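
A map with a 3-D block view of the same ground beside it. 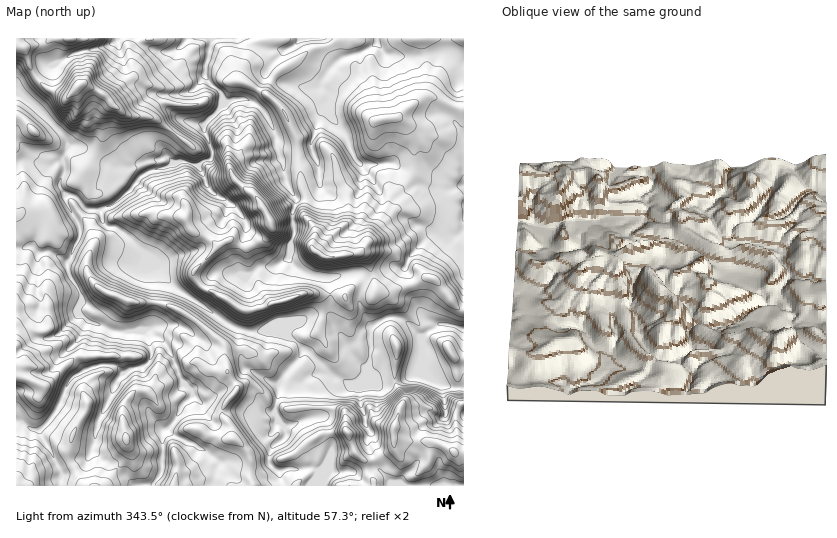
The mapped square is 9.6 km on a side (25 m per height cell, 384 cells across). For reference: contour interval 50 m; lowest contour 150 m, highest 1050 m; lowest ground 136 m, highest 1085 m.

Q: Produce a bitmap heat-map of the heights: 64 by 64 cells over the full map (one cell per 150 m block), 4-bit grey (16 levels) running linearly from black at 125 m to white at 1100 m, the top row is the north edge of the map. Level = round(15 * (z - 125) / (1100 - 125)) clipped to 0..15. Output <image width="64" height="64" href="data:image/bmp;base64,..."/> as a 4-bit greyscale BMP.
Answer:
<image width="64" height="64" href="data:image/bmp;base64,Qk12CAAAAAAAAHYAAAAoAAAAQAAAAEAAAAABAAQAAAAAAAAIAAATCwAAEwsAABAAAAAAAAAAAAAAABEREQAiIiIAMzMzAERERABVVVUAZmZmAHd3dwCIiIgAmZmZAKqqqgC7u7sAzMzMAN3d3QDu7u4A////AP7tzLzd3d3Lu7q83cy7u7u8u6qqqqqrzMzdzMzMu7u77u3MvMzdzMu7u6vczLu7u7y7qqqqqqq7vNzMzM3Mu8zu7cy8zMzMzMzLq8zMu7u7u7qZqqqqqru8zMzdzd3M3e3dy8zLu7zM3MurzMu7u7u8upqqqqqqvM3Mzd3d3d3u3dzLzMu7vM3dy6vMu7q7u8y5mquqqqq93czd7d3d3u7MzLzNzLvM3u3Lqsu6q7vMy6mImruqqr3cvN7u3d3u7ru7vM3Mu7zu7Lqququ7zMzKmIiJq7uqzdu7zu7d7u3du7q7zNy6ve7supmqvMy8zLmYiIiaq7ve26vO7t3d3My6qqu83Lq83ty6mZq8y7vLqZiIiImaq93Kq97u3cu7u6u7qrzMuqze3Lqqmaqqu7qZmIiIiJmazLqrze7cy6m7u8y6u8zKq93LqqqZmZq7upmYiJmZmZm7qaq97ty7qaq83cqrzMuqzcu7upmZmau6mZiImZmZmaqYmZvu3LuYq83e26q8y6msy7u6mZmZq7upmYd3iHd3d3d3ec3LqXeZzd7sqrzLqZvMy7qZmZmqu6mZh3d3d3ZmZmZniqmGVmbd7u26u7upmru7uqmJmqq7qZh3d3d3ZmZmZmZ2ZlVVVu7t3Lqqu6mZqqqqmZqqq7qZh3d3d3ZmZmZmZmVVVVVm7t3My6qqqpiJmqqZqqu7uoiIh3d3dmZmZmZmZVVVVWbu7cu7uqqpmZmJqYmququ5mZmId3d2ZmZmZmd2VVVWZt3cu6u7u7uqqpiZiaqqqqmZmYiHd2d3ZmZmZ3ZVVVZ23cy7qqqqqqmZiIiJmqqqqZmYiIdmd3dmZmZnh1VVZ3bcu7uqmZmYiIh3eImZmqqZmId3d3d3d2ZmZneGVVVnZcu7qqmYiHd3d3d4iZmaqYh3d3d3d3d3Z2Zmd3ZVVVZVu7u6mId3d3d3d3eImaqYd3d3d3d3eHd3dmZnZVVVVUS7qrqXd3d3d3d3d4mamHd4iId3d3d4d3d2ZmZlVVVEVbqqqod3d3iJmIeImqmHd4qqqYd3d3d3eHdmZmZVVVVmuqqqh3d3iJqqmJmpl3d5q7u7upiHeIiIh4h3dlVVZna6qqmHdniaq7qZmYd2eJu6qaq7u6mIiJmIiIh3ZWZndqqZqYh3iqu6mId3ZmeaqqmImZqruqmImYiJiIdmZnd1qZmZh3eaqZh2ZmZmiaqpiIiIiImZiIiIiIiId3d3d2SZiJmHeKqYdmZmZmeaqZiIiIiIiHd3d3iIiId3d3h2VJiIiHZ5mHZmZmZmZ5qpiIiIiHd3d3d3d4iId2Znd2VDiIiHdniXdmZmZmZnmqmYiIiHd3d3iamZiJh2ZmdmVEOId3dmeIdmZmZmZmeJqqmYmYh3Z3m83My6qYd2VlVEM4d3d3ZniHZmZmZmZ4maqpmqmYh2i93MzMu5h3ZVREMzh3iId2eIdmZmZmd4mZqqqqqqqHaczLu7u7qHZlREMzOIiIiHZnd2ZmZmd4mqqqqqmau6h4vLuqqqqodlVEMzM4iIiIdmd2ZmZniImruqmaqZrNyWebqqmZmYd2VEMzMziIiIh1ZmVmd4iZmquqmYmYm93JZ5qZmZiId2VURDMzOIiIh2VmVWd4mZqqu6qZiIir3bhomHd3h3ZmZVREQzM4iIiGVVVEVniJmaqrqZmIibzcp2d2ZmZmZmVVVURDMziIiHZVVVVUVniImqqph3eKzcuGVWVVVWVmVVVUREMzOIh3ZVVmZmVFZniaqpdmeKvMuXVFVVVVVVVEVUREMzM3h3ZlVmZmZVRVZ4mZhlaJvMuXVEVVRVVVREREREQzMzd3ZmVmZmZmVEVmZ3h1V5u7qXZERVRFVVRDRERERDMzN3ZmZWZmZmVVREVVZlRXm7mHZURFVEVVQzM0REREMzM2ZmZlZmZmZVVURERFRFabqHZlREVURVVDIzMzRERDMzZmZmVmZmZlVVVEQzRENYqHdlQ0RURFVDIjMzNEREQzNmZmZVZmZmZVVVREVmVEeId2VDRFQ0VUIjRERERERDM3ZmZmVWZmZmZVVVVmZTR3d3ZUNEVDRUMiREREREREQzd3d2ZWZmdmZmVVVmZUNXdndlM0VUNEMhJFVUVVVUREN4iHZmZ3d3dmZmZmZDI1ZmZlQzRUQjIhI0VVVVVVREQ3iHZmeIiIiIh3d3VDIiNVVWUzNVQyIREjVmZmVVVEQziHZmeamZmZqZiHZDMyIjNEVDNFUyERESRWZmZlVERER3ZmeauqmqupiHZUREQyIjMzM1VDIRESNFVVVmVURERGZmaLzLqru6h3ZlVVVUIiIiI0VDIRERI0RVVVVVREREZmeJzcy7u6mHZlVEREQyIiI0VDIRERESM0RERVVURDNmeJm83cy6mHZlVUQzMyIzM0RCIREREREjMzNERERDImaJmZvdy5mHdmZVRDIiI0REMyIRERERERIiIjM0QzIiZ5iIiszKiHd3ZVRDMhEzREMiIiIREREREiIiIjMzIiF4mHeJq7mHdmZlRDMyESMzMyIiIiIRERERIREiIiIiIYmId3iZmXZmZlRDMzIRIzMzIiIiIhEREREREREiIiIhmZiIh3iIZVVVRDMiMiEiMyIiIRIiIRERERERERIiIhGqmYiIh3ZVRVRDMyIiIRIiIiIRERIhERERERESIiIiIqqZmZqZh2RERERDMhERERESIiIRAREREREQESIiIiIi"/>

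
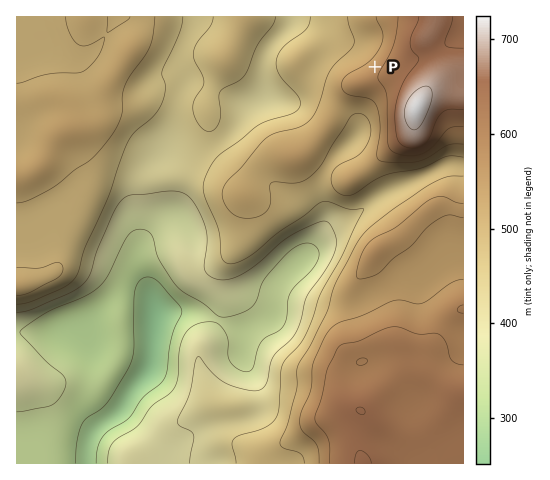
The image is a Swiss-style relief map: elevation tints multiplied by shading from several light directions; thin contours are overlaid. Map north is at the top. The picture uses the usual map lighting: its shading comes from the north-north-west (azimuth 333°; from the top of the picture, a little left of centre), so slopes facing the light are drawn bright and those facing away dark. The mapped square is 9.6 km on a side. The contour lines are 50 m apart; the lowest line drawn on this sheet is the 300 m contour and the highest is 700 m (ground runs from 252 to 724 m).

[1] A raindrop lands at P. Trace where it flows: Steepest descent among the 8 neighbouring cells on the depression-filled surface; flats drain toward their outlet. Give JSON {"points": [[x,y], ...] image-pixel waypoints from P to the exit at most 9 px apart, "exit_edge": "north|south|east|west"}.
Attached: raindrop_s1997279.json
{"points": [[375, 67], [365, 57], [356, 48], [347, 45], [337, 41], [328, 32], [319, 24], [309, 24], [300, 24], [293, 18], [293, 17]], "exit_edge": "north"}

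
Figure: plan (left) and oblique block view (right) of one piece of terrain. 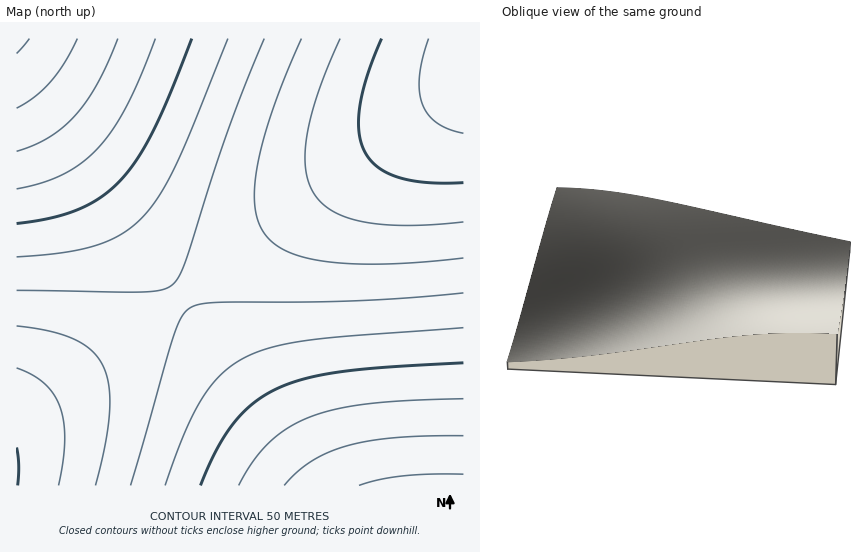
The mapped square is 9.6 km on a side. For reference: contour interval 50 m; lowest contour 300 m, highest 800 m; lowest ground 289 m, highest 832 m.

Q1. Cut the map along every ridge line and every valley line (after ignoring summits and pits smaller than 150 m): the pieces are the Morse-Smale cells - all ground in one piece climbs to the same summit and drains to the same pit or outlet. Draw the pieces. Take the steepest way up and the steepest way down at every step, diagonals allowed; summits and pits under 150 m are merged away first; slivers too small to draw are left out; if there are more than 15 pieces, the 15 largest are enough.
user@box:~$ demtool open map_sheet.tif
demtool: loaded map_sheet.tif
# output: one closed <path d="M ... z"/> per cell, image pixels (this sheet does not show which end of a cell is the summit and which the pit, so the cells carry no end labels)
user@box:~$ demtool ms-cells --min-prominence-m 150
<path d="M463 87l-282 209 139 190 144-1z"/><path d="M463 38l-446 0-1 37 164 222 280-207 4-4z"/><path d="M180 297l-164 122 1 67 302-1z"/><path d="M17 75l0 343 162-120z"/>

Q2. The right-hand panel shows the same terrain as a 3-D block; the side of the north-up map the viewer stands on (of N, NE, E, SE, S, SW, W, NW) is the W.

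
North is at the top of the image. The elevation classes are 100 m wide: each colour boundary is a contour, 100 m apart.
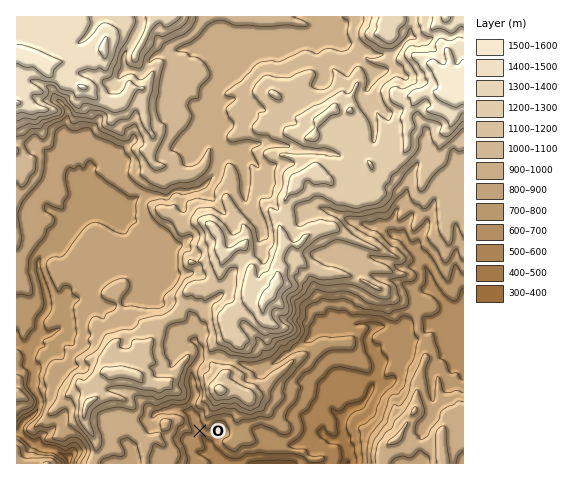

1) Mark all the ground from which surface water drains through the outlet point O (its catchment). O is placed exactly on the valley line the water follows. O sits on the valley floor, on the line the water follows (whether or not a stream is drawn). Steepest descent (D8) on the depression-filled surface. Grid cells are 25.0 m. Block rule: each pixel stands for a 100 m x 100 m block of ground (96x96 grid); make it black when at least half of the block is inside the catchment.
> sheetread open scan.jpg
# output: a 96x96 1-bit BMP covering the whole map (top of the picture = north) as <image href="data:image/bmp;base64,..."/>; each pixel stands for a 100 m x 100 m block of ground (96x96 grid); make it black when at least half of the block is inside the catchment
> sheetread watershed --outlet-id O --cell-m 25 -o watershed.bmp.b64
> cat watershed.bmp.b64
<image width="96" height="96" href="data:image/bmp;base64,Qk2+BAAAAAAAAD4AAAAoAAAAYAAAAGAAAAABAAEAAAAAAIAEAAATCwAAEwsAAAIAAAAAAAAA////AAAAAAAAAAAAAAAAAAAAAAAAAAAAAAAAAAAAAAAAAAAAAAAAAAAAAAAAAAAAAAAAAAAAAAAAAAAAAAAAAAAAAAAAAAAcAAAAAAAAAAAAAAAeAAAAAAAAAAAAAAA/BwAAAAAAAAAAAAB/D4AAAAAAAAAAAAD//4AAAAAAAAAAAAH//4AAAAAAAAAAAAH//8AAAAAAAAAAAAH//8AAAAAAAAAAAAH//+AAAAAAAAAAAf///+AAAAAAAAAAAf////AAAAAAAAAAAf////AAAAAAAAAAAP////AAAAAAAAAAAH////AAAAAAAAAAADf///AAAAAAAAAAAAH//+AAAAAAAAAAAAH//8AAAAAAAAAAAAD//8AAAAAAAAAAAAAf/8AAAAAAAAAAAAAf/8AAAAAAAAAAAAAP/8AAAAAAAAAAAAAH//AAAAAAAAAAAAAH//gAAAAAAAAAAAAD//gAAAAAAAAAAAAD//gAAAAAAAAAAAAB//gAAAAAAAAAAAAAf/gAAAAAAAAAAAAAP/wAAAAAAAAAAAAAH/8AAAAAAAAAAAAAD/+AAAAAAAAAAAAAD//AAAAAAAAAAAAAB//AAAAAAAAAAAAAB//AAAAAAAAAAAAAAB/AAAAAAAAAAAAAAB/AAAAAAAAAAAAAAA/AAAAAAAAAAAAAAA/gAAAAAAAAAAAAAA/AAAAAAAAAAAAAAA/AAAAAAAAAAAAAAAfAAAAAAAAAAAAAAAOAAAAAAAAAAAAAAAGAAAAAAAAAAAAAAAAAAAAAAAAAAAAAAAAAAAAAAAAAAAAAAAAAAAAAAAAAAAAAAAAAAAAAAAAAAAAAAAAAAAAAAAAAAAAAAAAAAAAAAAAAAAAAAAAAAAAAAAAAAAAAAAAAAAAAAAAAAAAAAAAAAAAAAAAAAAAAAAAAAAAAAAAAAAAAAAAAAAAAAAAAAAAAAAAAAAAAAAAAAAAAAAAAAAAAAAAAAAAAAAAAAAAAAAAAAAAAAAAAAAAAAAAAAAAAAAAAAAAAAAAAAAAAAAAAAAAAAAAAAAAAAAAAAAAAAAAAAAAAAAAAAAAAAAAAAAAAAAAAAAAAAAAAAAAAAAAAAAAAAAAAAAAAAAAAAAAAAAAAAAAAAAAAAAAAAAAAAAAAAAAAAAAAAAAAAAAAAAAAAAAAAAAAAAAAAAAAAAAAAAAAAAAAAAAAAAAAAAAAAAAAAAAAAAAAAAAAAAAAAAAAAAAAAAAAAAAAAAAAAAAAAAAAAAAAAAAAAAAAAAAAAAAAAAAAAAAAAAAAAAAAAAAAAAAAAAAAAAAAAAAAAAAAAAAAAAAAAAAAAAAAAAAAAAAAAAAAAAAAAAAAAAAAAAAAAAAAAAAAAAAAAAAAAAAAAAAAAAAAAAAAAAAAAAAAAAAAAAAAAAAAAAAAAAAAAAAAAAAAAAAAAAAAAAAAAAAAAAAAAAAAAAAAAAAAAAAAAAAAAAAAAAAAAAAAAAAAAAAAAAAAAAAAAAAAAAAAAAAAAAAAAAAAAAAAAAAAAAAAAAAAAAAAAAAAAAAAAAAAAAAAAAAAAAA="/>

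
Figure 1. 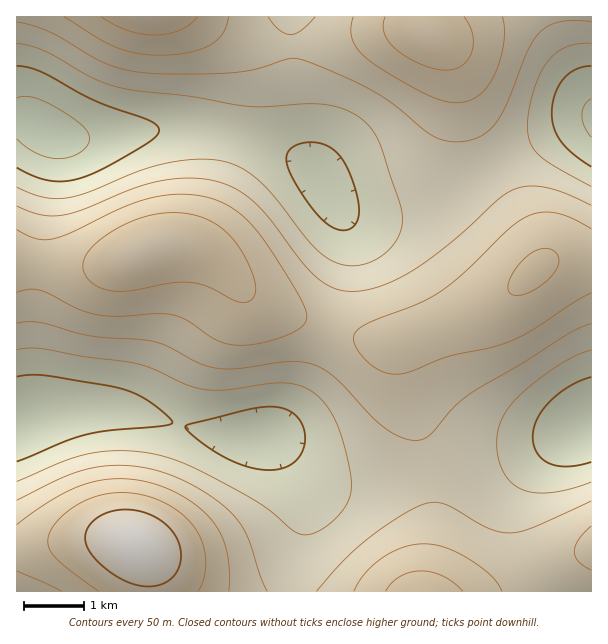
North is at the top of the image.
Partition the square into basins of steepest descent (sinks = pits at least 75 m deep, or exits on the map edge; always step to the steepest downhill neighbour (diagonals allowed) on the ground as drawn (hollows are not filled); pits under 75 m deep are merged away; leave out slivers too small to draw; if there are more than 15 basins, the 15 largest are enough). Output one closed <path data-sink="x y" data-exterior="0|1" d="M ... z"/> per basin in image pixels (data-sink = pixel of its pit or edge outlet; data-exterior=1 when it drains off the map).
<path data-sink="45 131" data-exterior="0" d="M423 16l-406 0-1 244 5 2 44 4 27 0 18-2 48-18 31 0 14 4 12 8 42 43 30 13 88 28 24 0 65-24 31-16 21-14 24-22 0-12-10-21-36-57-16-32-9-25-13-54-12-21-18-15z"/><path data-sink="17 422" data-exterior="1" d="M182 244l-24 2-48 18-18 2-27 0-49-5 0 285 14 1 33-6 36-3 33 4 8 6 6 12 4 32 275 0 8-56 1-48-6-32-20-61-8-39 2-15-27 1-39-11-61-21-24-14-36-38-12-8z"/><path data-sink="591 422" data-exterior="1" d="M591 259l-42 1-9 5-24 23-21 14-31 16-59 20-5 6 2 22 6 29 20 61 6 32 0 31-8 63 0 10 65 0 46-24 38-14 17-3z"/><path data-sink="591 119" data-exterior="1" d="M591 16l-167 1 2 12 18 15 12 21 13 54 9 25 16 32 36 57 10 21 0 11 17-6 35-1z"/>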